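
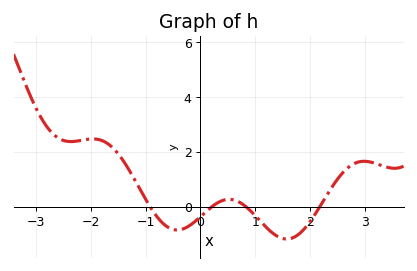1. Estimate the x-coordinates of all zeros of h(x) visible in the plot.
-0.916, 0.198, 0.84, 2.18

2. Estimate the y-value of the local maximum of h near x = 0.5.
0.285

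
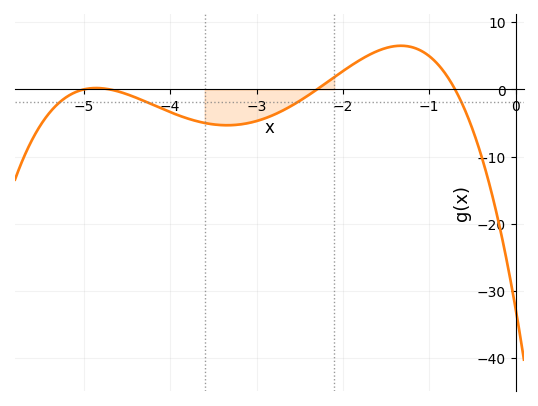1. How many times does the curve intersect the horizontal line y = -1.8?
4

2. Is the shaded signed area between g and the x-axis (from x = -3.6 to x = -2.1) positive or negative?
negative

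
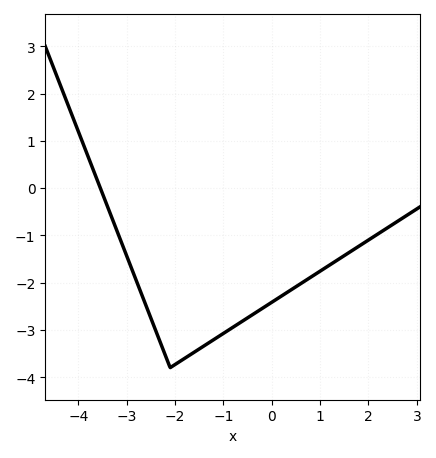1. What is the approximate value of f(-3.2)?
-0.903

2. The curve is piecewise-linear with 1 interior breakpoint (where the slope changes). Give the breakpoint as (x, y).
(-2.1, -3.8)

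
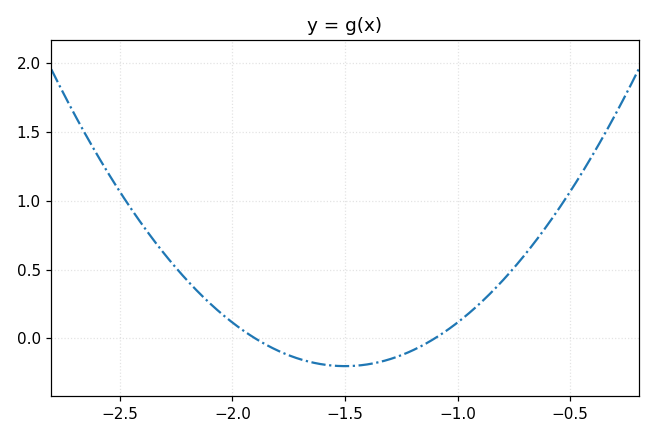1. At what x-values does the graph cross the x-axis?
-1.9, -1.1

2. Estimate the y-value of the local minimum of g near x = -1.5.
-0.2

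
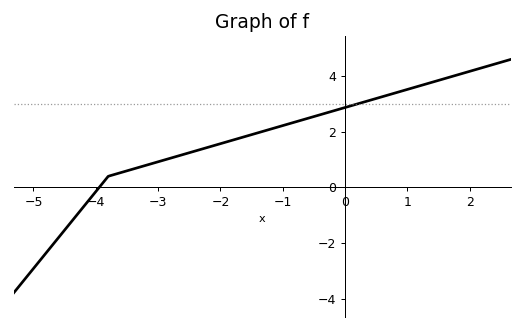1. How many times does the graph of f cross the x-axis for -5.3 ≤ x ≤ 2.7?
1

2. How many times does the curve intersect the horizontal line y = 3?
1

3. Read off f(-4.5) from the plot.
-1.6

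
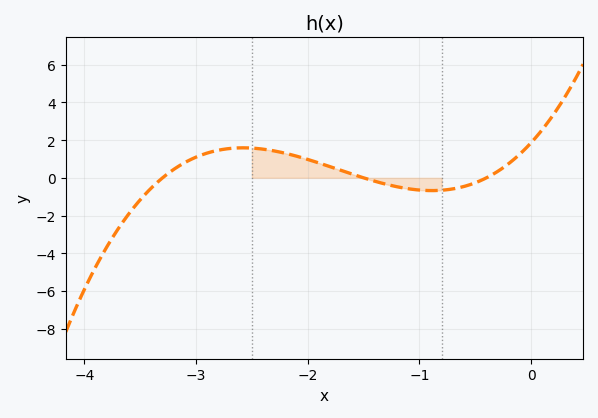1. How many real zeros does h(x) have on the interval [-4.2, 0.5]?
3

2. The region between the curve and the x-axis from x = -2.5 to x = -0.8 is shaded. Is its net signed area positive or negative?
positive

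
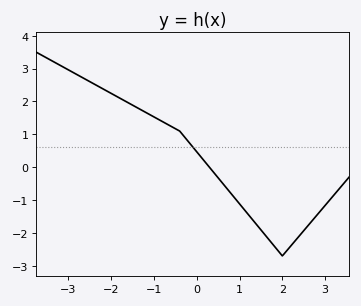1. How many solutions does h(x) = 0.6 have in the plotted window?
1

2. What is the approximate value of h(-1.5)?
1.9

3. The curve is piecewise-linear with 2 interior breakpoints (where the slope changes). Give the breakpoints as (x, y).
(-0.4, 1.1); (2, -2.7)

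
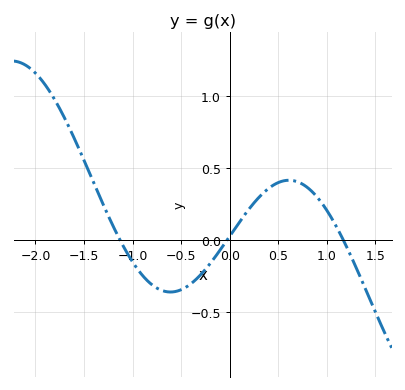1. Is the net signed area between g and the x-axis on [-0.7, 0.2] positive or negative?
negative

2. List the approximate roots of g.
-1.1, 0, 1.2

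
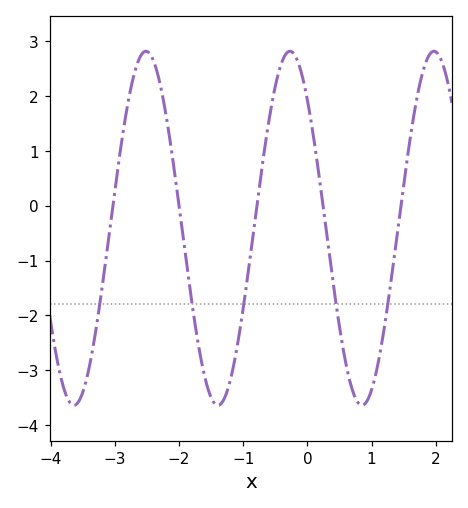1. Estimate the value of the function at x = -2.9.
1.12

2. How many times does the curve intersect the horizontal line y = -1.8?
5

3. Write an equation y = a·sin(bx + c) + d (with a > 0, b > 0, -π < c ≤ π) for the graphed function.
y = 3.23sin(2.8x + 2.33) - 0.41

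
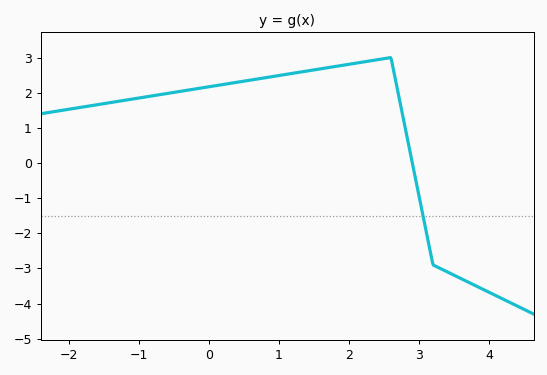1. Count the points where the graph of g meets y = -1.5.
1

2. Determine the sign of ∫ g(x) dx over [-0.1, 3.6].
positive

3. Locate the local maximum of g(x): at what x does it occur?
2.6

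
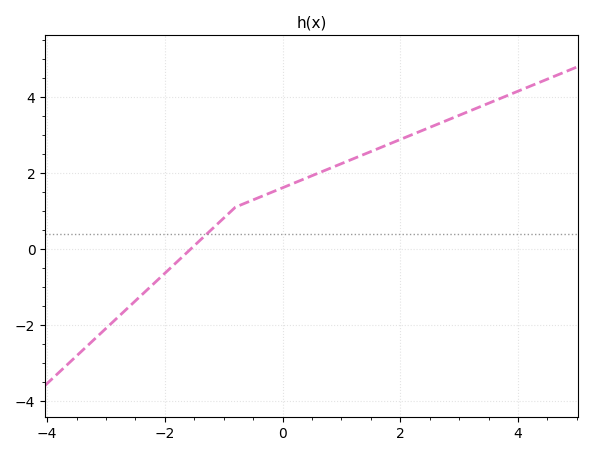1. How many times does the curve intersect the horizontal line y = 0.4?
1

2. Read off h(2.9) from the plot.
3.4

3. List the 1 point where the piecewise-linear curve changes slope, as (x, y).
(-0.8, 1.1)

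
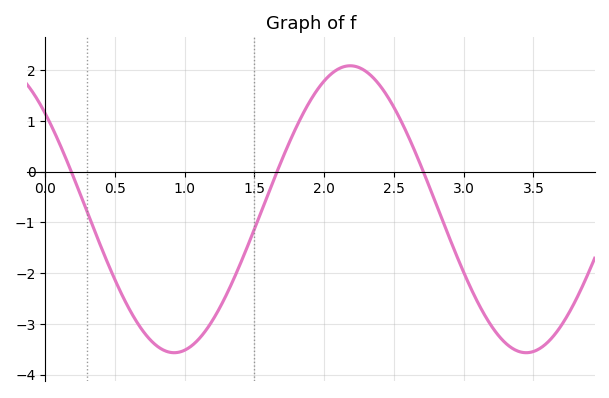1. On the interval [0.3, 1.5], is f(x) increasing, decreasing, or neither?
neither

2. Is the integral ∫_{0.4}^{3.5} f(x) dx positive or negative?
negative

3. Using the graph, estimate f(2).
1.79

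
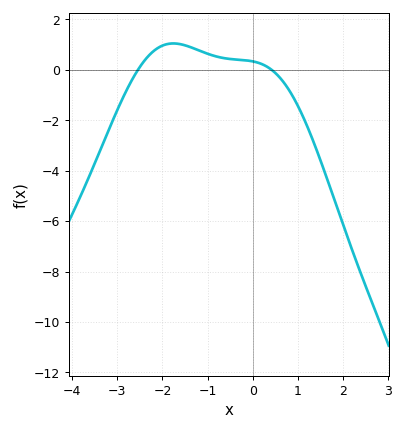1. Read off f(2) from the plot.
-6.2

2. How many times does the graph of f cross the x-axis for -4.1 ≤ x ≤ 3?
2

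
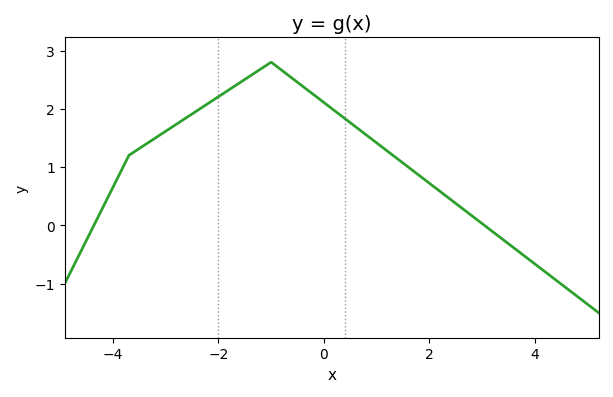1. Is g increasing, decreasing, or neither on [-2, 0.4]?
neither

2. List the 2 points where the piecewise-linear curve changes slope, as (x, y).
(-3.7, 1.2); (-1, 2.8)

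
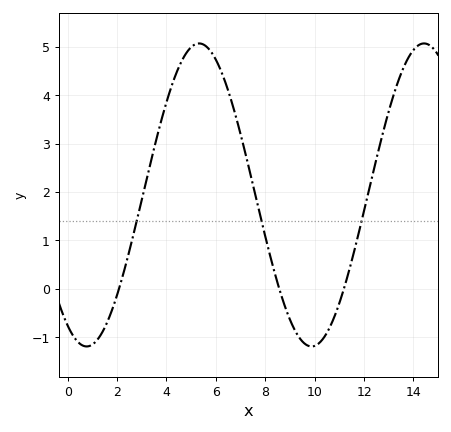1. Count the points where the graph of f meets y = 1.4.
3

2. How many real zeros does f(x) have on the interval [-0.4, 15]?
3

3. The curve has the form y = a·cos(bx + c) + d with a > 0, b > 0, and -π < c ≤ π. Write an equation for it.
y = 3.13cos(0.69x + 2.61) + 1.94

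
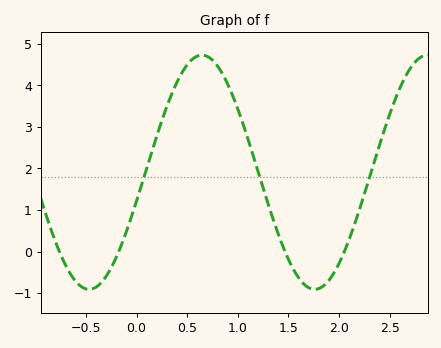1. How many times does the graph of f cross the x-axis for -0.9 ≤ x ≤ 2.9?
4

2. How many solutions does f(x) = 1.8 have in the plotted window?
3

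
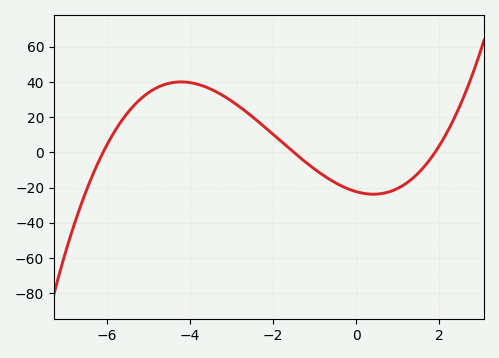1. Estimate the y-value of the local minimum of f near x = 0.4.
-23.7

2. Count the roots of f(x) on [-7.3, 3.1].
3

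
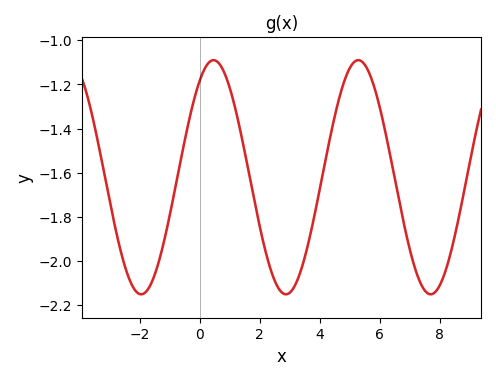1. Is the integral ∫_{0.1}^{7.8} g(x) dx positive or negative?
negative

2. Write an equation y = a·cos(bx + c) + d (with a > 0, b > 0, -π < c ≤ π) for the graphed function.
y = 0.53cos(1.3x - 0.59) - 1.62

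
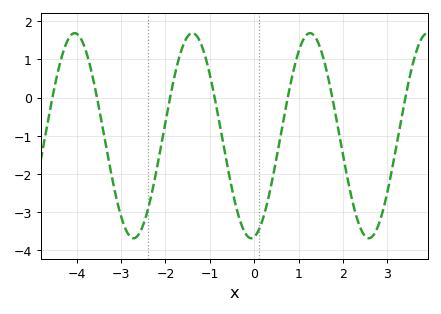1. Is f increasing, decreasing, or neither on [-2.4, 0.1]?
neither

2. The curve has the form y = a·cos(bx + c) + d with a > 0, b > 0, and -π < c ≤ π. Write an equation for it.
y = 2.69cos(2.4x - 3) - 1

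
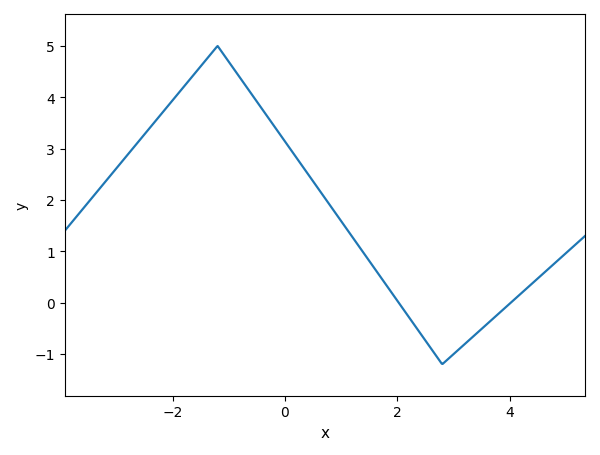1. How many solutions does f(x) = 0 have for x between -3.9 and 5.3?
2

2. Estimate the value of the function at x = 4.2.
0.175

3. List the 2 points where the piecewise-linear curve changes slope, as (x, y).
(-1.2, 5); (2.8, -1.2)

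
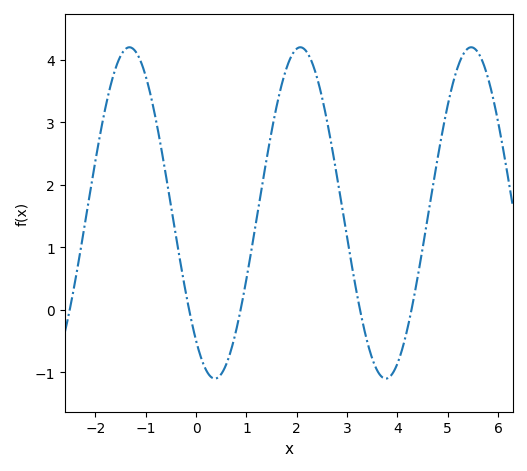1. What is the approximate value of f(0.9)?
0.1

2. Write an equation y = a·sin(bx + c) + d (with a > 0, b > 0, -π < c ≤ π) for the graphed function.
y = 2.65sin(1.9x - 2.3) + 1.55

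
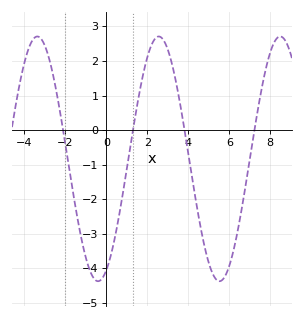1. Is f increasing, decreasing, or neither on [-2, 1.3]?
neither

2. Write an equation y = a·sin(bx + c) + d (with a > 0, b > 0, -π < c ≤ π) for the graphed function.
y = 3.54sin(1.06x - 1.14) - 0.83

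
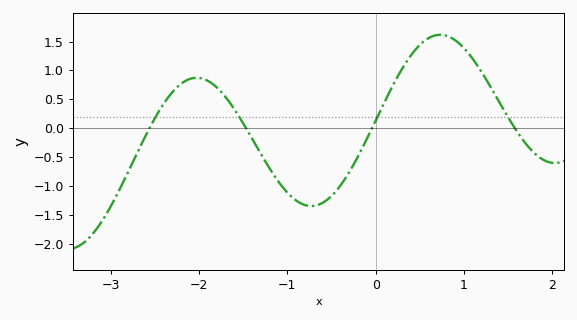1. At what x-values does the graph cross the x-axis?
-2.6, -1.5, 0, 1.6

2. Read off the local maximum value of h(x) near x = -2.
0.85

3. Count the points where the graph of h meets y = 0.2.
4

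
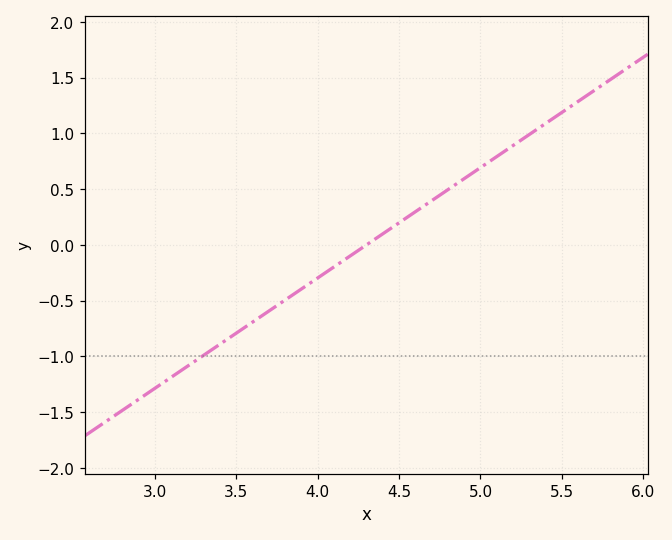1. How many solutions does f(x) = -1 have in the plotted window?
1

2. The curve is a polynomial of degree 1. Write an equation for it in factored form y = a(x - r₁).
y = 0.99(x - 4.3)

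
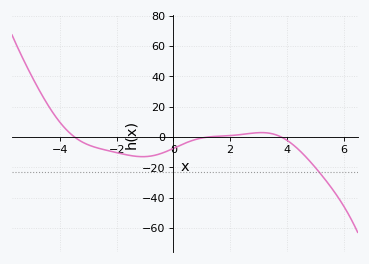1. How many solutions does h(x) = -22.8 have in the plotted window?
1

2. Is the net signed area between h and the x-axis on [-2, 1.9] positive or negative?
negative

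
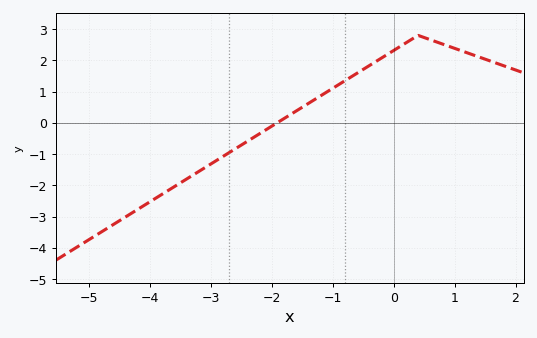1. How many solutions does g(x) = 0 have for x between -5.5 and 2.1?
1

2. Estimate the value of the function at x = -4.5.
-3.14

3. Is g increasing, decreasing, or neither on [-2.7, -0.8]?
increasing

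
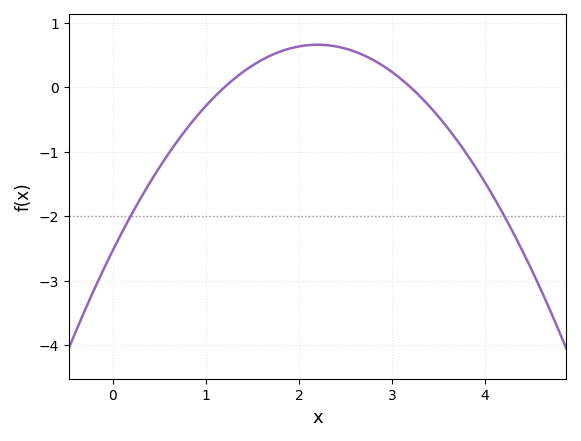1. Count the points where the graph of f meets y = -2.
2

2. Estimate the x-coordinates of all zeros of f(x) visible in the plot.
1.2, 3.2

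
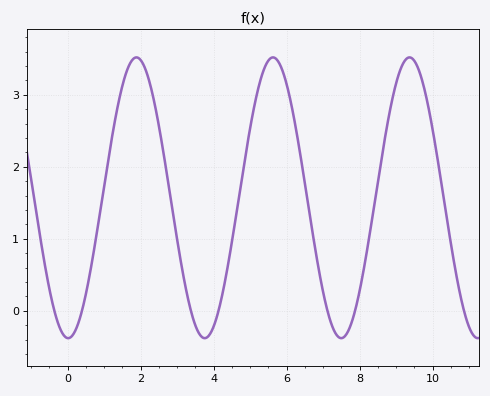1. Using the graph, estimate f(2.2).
3.26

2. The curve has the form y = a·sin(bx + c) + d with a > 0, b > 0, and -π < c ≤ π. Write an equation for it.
y = 1.95sin(1.68x - 1.6) + 1.57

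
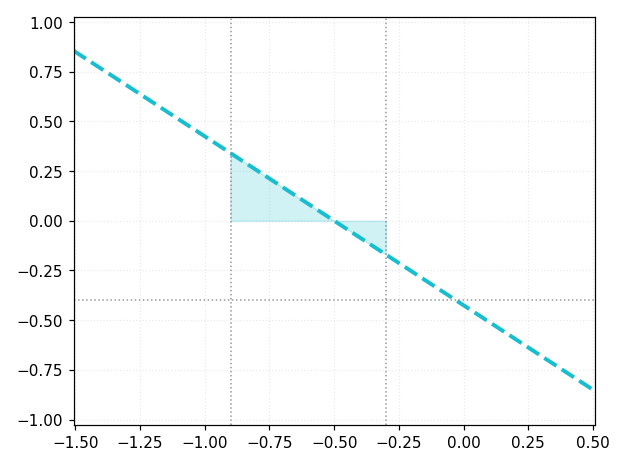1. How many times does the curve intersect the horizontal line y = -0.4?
1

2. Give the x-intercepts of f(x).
-0.5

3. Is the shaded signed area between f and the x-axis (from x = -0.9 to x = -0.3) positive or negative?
positive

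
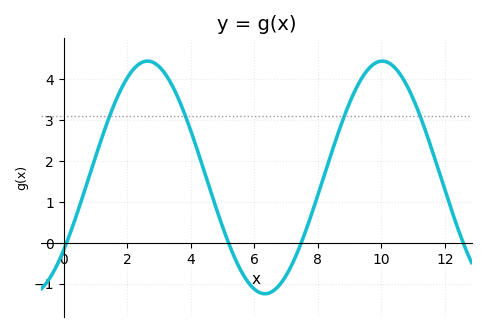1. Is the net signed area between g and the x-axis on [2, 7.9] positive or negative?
positive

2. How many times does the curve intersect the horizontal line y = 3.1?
4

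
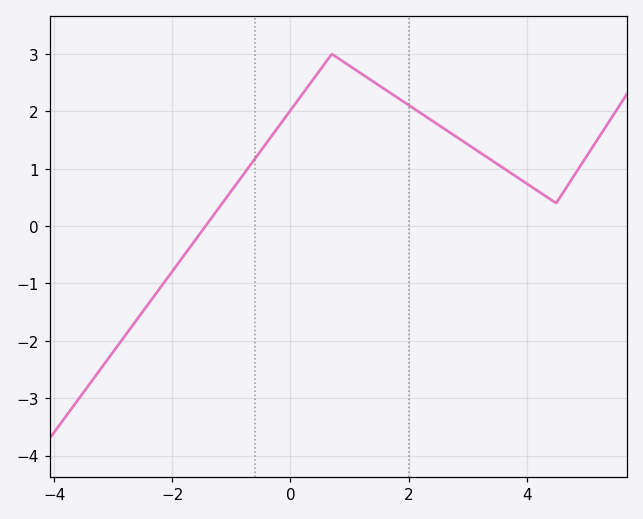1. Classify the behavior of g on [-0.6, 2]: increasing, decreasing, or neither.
neither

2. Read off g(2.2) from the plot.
1.97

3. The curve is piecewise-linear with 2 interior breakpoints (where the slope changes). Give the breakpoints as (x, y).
(0.7, 3); (4.5, 0.4)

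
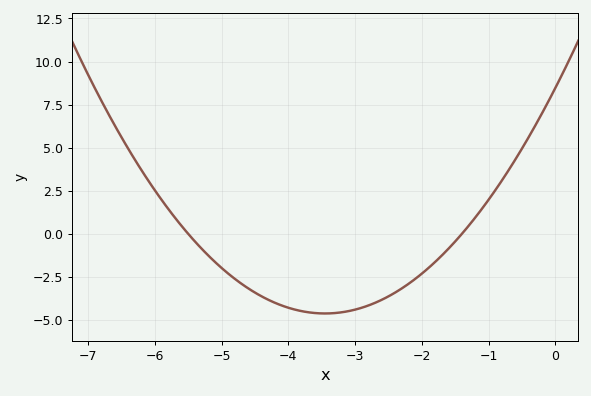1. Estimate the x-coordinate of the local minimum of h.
-3.4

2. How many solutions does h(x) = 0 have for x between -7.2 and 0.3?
2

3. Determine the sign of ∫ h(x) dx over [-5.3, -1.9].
negative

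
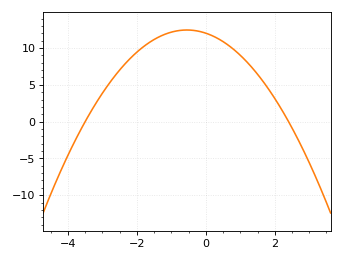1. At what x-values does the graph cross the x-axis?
-3.5, 2.4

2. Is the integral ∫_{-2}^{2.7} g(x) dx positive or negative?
positive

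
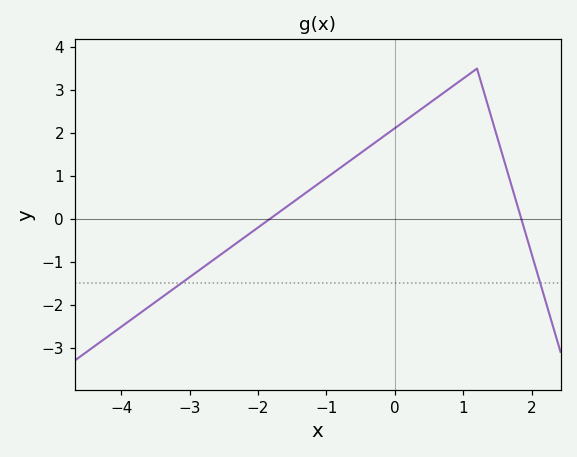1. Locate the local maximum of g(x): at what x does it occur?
1.2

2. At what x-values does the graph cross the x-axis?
-1.83, 1.85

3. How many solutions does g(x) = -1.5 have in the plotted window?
2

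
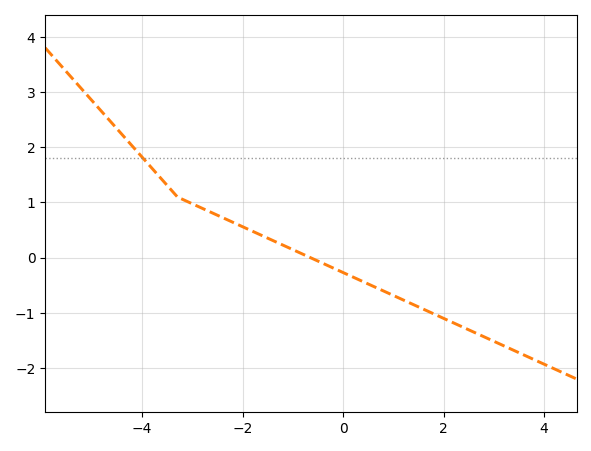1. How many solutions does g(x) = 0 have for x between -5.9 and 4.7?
1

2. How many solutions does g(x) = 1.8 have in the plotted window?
1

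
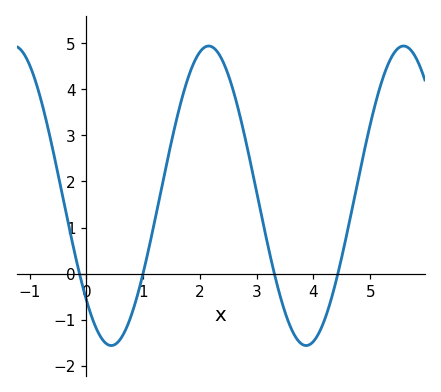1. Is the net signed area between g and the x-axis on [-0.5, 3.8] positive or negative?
positive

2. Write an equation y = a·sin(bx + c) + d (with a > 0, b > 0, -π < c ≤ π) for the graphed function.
y = 3.25sin(1.8x - 2.4) + 1.69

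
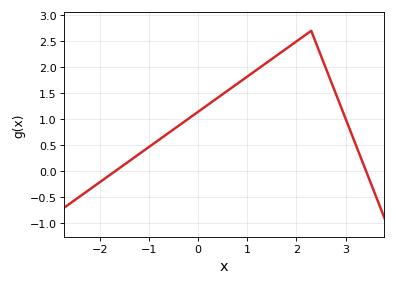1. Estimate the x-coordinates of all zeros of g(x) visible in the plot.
-1.69, 3.42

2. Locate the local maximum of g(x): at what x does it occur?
2.3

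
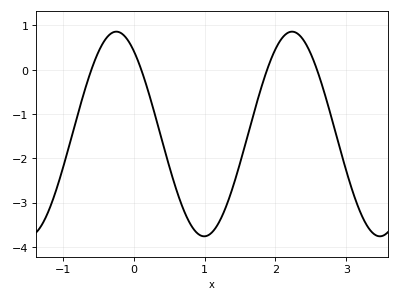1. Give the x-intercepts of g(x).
-0.602, 0.103, 1.88, 2.59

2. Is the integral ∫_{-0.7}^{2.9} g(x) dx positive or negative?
negative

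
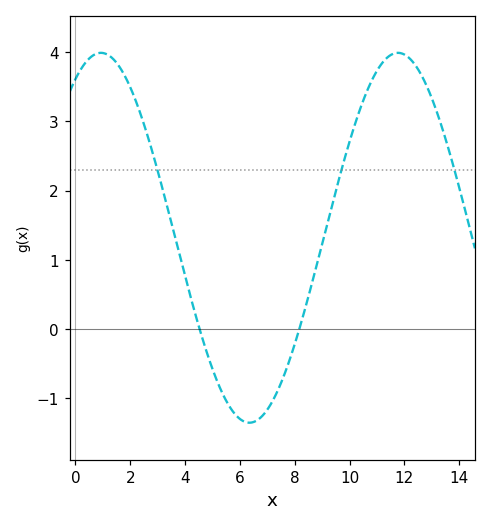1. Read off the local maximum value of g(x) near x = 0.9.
4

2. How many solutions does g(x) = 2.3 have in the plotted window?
3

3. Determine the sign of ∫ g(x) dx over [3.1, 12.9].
positive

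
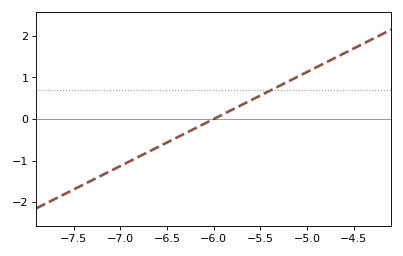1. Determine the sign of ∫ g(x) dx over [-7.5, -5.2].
negative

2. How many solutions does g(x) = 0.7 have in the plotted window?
1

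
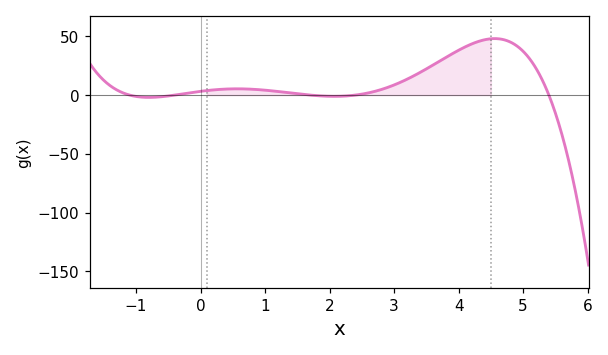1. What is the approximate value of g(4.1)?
41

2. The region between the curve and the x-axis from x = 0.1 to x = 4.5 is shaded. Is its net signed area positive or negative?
positive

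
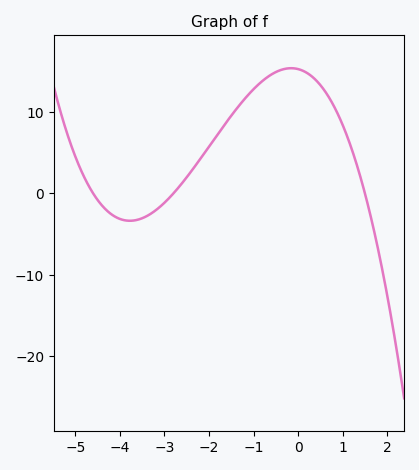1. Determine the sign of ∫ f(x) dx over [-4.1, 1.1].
positive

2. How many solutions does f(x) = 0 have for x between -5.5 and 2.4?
3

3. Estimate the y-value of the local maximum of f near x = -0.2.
15.4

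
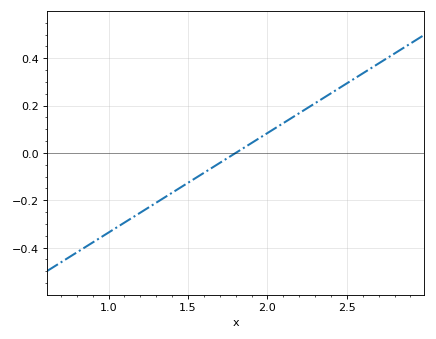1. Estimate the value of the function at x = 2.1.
0.12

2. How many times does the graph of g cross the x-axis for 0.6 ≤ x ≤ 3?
1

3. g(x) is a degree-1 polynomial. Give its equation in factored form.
y = 0.42(x - 1.8)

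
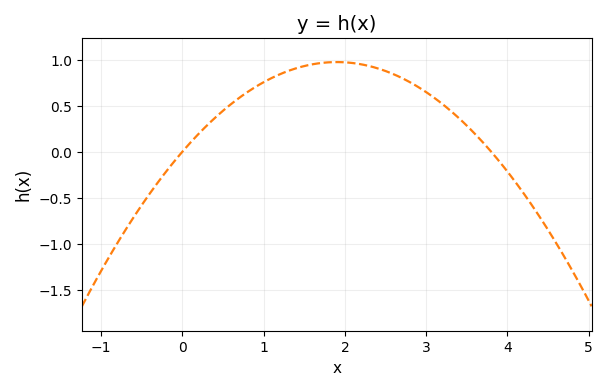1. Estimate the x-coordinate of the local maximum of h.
1.9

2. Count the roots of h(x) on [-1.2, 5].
2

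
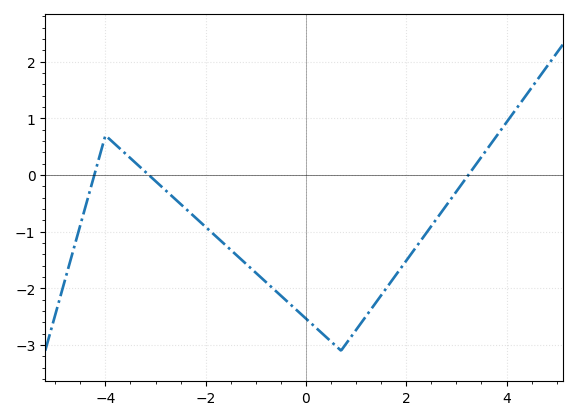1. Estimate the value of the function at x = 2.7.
-0.7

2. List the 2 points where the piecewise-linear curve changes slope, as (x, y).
(-4, 0.7); (0.7, -3.1)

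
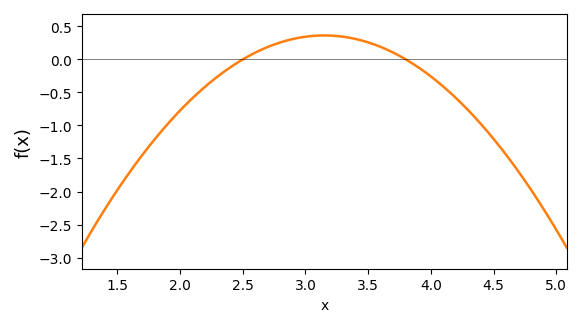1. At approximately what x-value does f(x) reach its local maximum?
3.15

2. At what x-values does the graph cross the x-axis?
2.5, 3.8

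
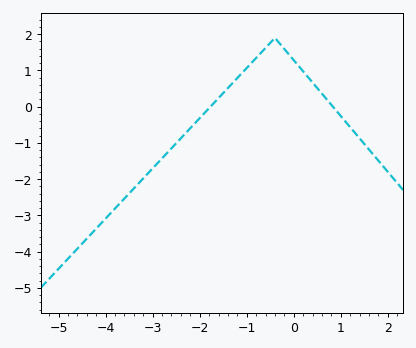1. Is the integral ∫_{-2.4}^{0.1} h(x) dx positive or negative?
positive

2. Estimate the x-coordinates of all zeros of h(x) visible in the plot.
-1.77, 0.832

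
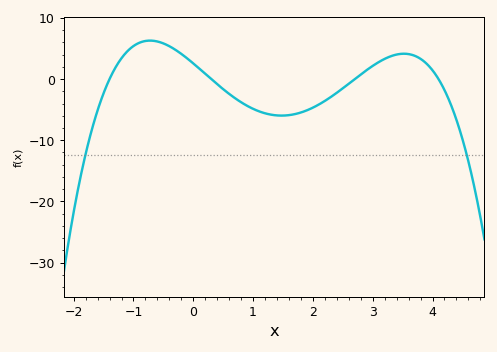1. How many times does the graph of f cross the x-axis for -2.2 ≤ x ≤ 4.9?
4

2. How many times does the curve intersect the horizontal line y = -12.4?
2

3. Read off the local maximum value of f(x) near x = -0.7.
6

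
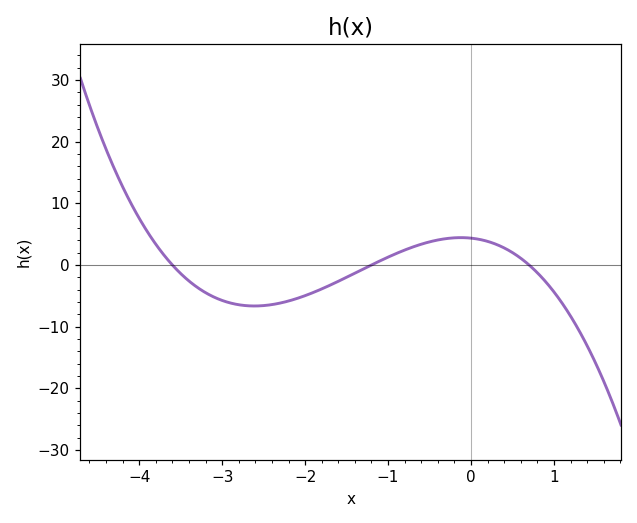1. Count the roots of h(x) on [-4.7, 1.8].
3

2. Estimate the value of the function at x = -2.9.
-6.17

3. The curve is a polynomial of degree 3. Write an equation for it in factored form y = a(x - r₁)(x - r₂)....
y = -1.44(x + 3.6)(x + 1.2)(x - 0.7)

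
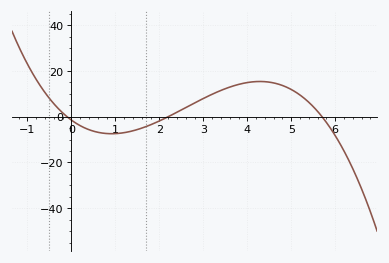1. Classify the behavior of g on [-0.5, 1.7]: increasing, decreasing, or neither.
neither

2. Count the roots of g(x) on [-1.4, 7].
3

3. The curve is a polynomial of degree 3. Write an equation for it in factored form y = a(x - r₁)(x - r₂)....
y = -1.19(x + 0.1)(x - 2.2)(x - 5.7)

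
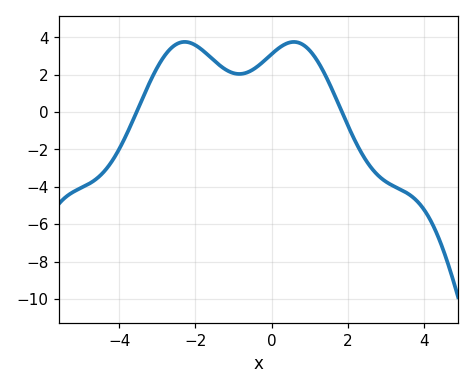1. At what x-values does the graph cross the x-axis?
-3.6, 1.8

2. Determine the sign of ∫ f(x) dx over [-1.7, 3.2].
positive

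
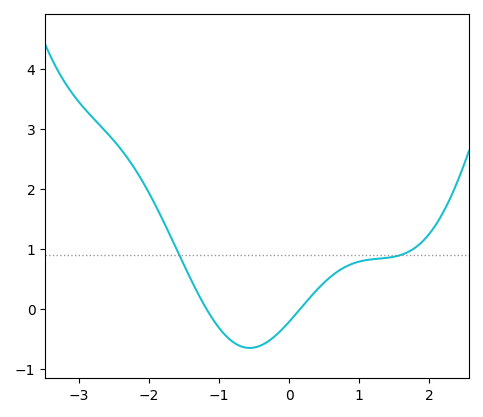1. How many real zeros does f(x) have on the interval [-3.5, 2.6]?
2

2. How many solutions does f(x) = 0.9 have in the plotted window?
2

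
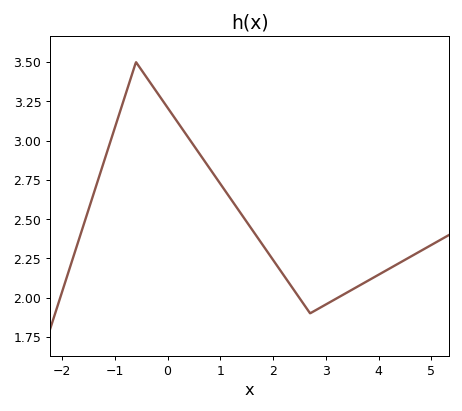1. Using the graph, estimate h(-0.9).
3.19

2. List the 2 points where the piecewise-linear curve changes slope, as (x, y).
(-0.6, 3.5); (2.7, 1.9)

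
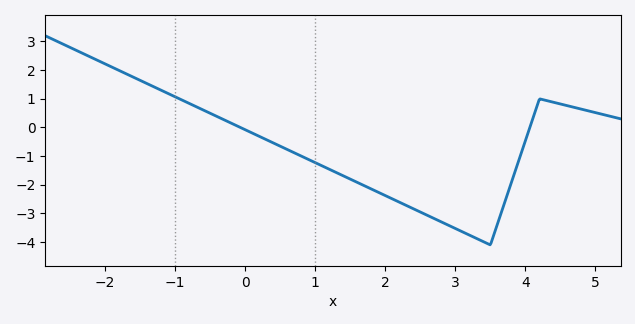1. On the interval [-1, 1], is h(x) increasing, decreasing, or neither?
decreasing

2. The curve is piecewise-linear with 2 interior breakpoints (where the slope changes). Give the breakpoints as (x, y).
(3.5, -4.1); (4.2, 1)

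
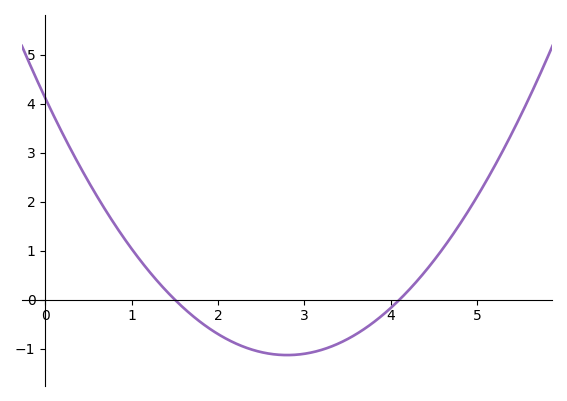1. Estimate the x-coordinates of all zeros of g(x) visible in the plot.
1.5, 4.1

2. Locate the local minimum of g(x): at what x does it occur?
2.8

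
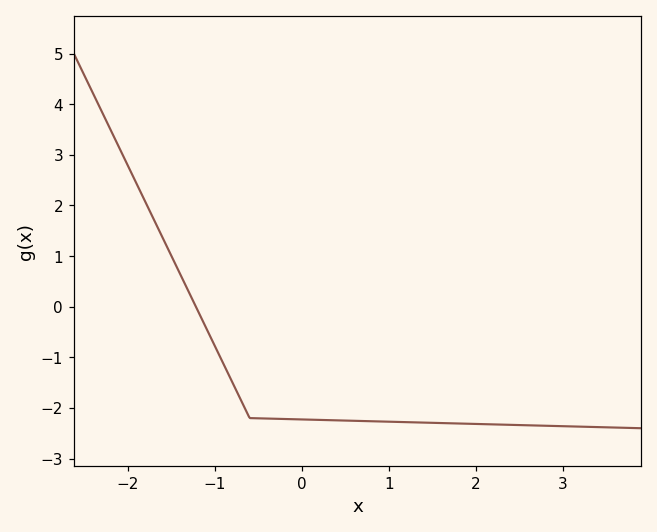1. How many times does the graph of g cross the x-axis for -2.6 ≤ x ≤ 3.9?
1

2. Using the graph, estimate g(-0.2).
-2.22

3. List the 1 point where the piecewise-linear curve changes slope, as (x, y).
(-0.6, -2.2)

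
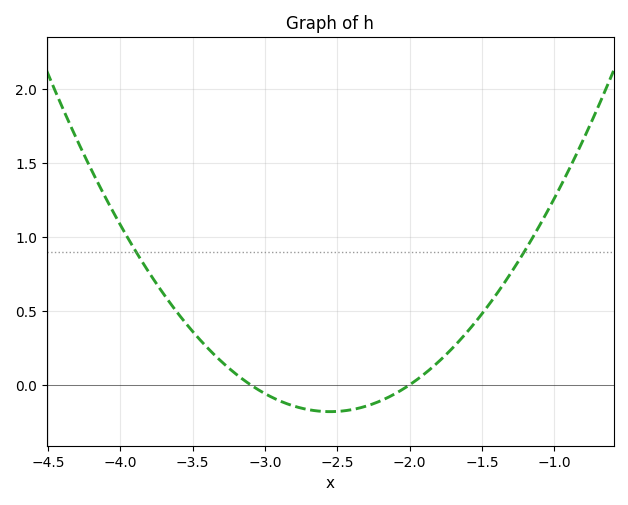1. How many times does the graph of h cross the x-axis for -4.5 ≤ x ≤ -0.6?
2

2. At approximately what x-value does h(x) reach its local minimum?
-2.6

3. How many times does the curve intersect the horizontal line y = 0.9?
2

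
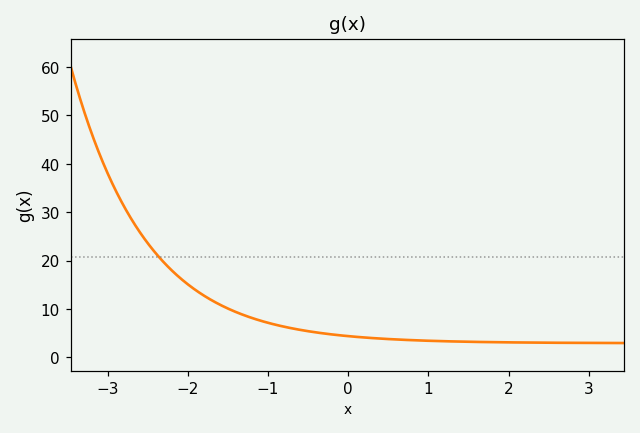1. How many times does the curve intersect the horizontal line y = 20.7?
1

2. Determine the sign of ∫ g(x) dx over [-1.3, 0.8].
positive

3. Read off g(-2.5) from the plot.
23.6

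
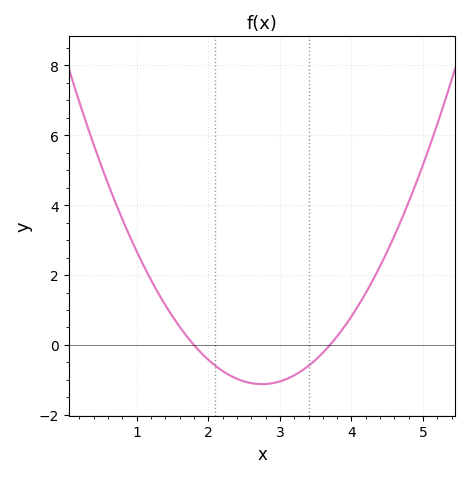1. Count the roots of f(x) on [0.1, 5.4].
2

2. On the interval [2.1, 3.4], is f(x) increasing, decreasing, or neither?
neither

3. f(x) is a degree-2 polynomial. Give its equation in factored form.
y = 1.24(x - 1.8)(x - 3.7)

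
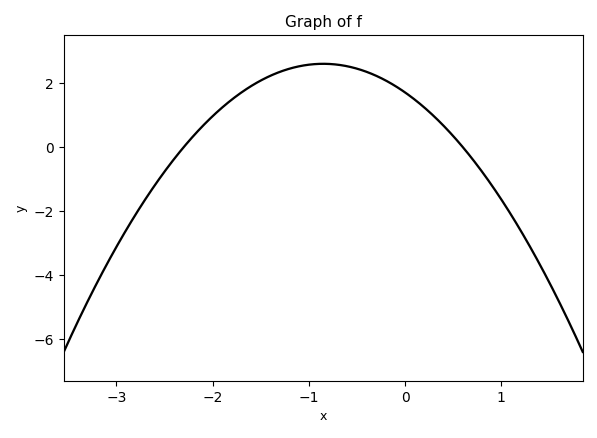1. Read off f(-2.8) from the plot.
-2.11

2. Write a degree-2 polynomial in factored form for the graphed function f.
y = -1.24(x + 2.3)(x - 0.6)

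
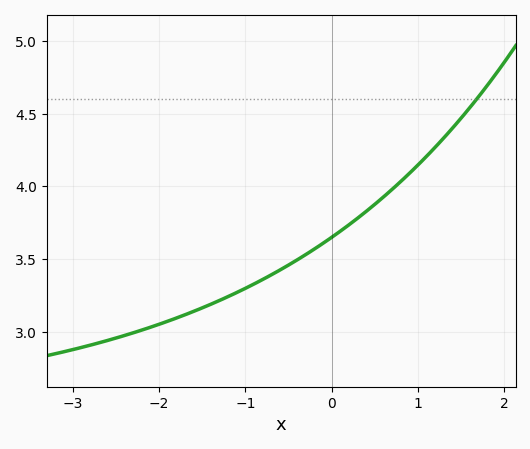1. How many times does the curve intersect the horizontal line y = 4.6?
1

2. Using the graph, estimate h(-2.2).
3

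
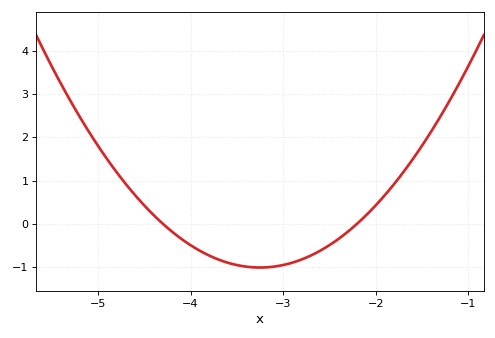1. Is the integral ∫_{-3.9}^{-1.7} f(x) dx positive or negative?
negative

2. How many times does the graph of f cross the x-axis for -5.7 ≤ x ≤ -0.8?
2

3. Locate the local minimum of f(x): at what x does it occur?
-3.25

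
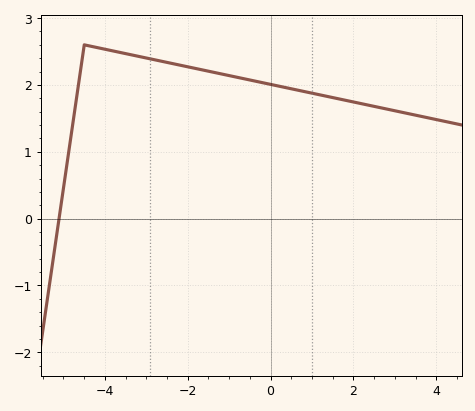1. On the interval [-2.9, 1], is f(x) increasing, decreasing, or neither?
decreasing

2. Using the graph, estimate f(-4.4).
2.6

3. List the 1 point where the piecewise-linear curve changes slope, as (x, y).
(-4.5, 2.6)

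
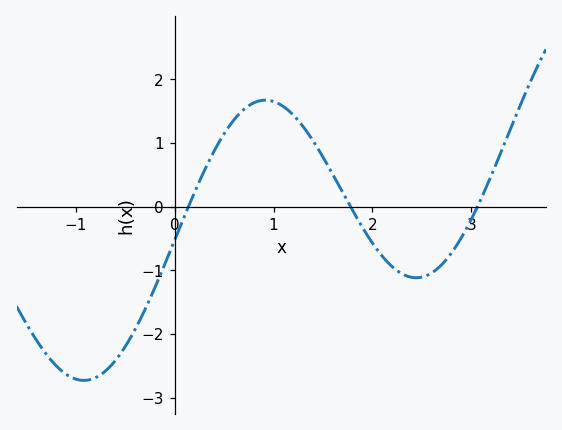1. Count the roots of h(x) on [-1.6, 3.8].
3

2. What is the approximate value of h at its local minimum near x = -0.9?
-2.7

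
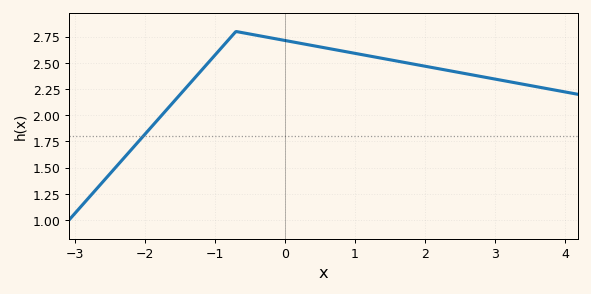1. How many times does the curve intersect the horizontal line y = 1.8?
1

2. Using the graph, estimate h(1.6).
2.5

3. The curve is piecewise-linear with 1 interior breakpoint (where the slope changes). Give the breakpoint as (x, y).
(-0.7, 2.8)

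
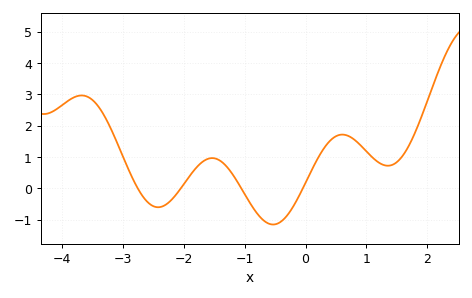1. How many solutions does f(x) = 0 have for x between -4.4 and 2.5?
4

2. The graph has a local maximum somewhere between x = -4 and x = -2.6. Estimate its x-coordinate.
-3.68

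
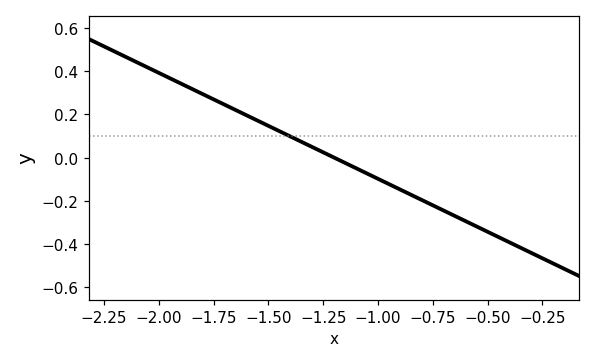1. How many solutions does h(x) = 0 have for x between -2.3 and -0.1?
1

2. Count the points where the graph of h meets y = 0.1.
1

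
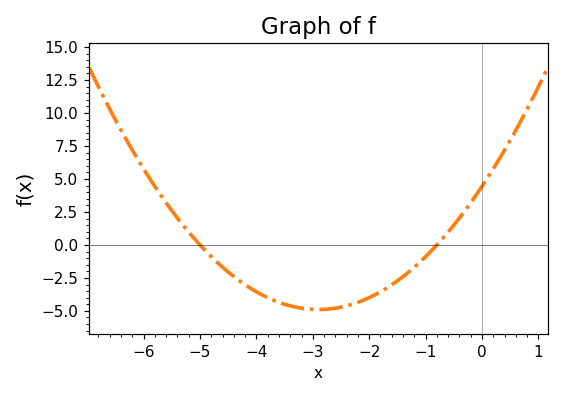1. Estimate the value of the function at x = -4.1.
-3.3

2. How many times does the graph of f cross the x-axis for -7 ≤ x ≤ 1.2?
2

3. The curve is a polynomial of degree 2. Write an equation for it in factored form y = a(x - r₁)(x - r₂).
y = 1.11(x + 5)(x + 0.8)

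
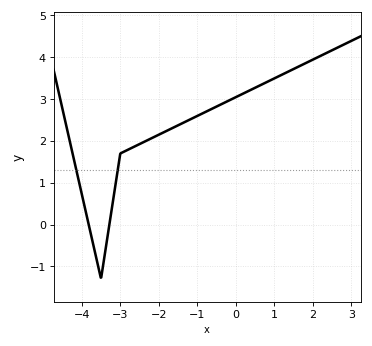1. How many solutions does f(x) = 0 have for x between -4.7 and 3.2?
2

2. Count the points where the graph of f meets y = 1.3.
2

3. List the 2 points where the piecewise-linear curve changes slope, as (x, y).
(-3.5, -1.3); (-3, 1.7)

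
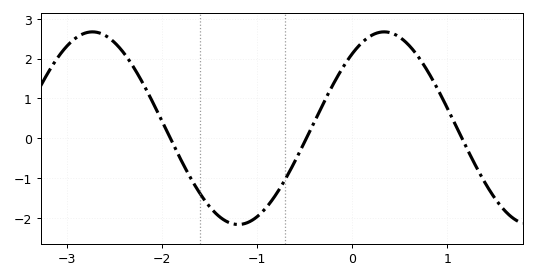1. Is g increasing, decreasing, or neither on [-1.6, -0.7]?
neither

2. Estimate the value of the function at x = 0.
2.12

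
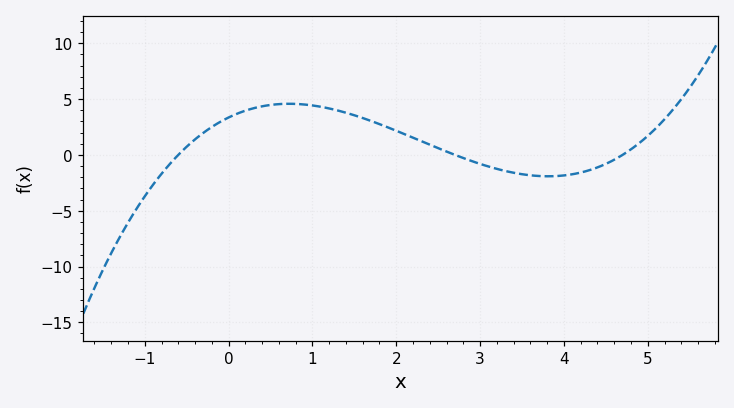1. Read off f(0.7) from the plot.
4.5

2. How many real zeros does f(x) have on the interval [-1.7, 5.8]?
3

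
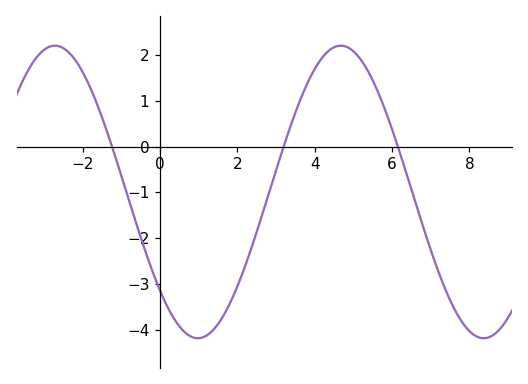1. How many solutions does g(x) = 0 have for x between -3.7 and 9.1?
3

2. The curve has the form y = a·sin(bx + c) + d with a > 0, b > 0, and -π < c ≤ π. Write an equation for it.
y = 3.19sin(0.85x - 2.4) - 0.99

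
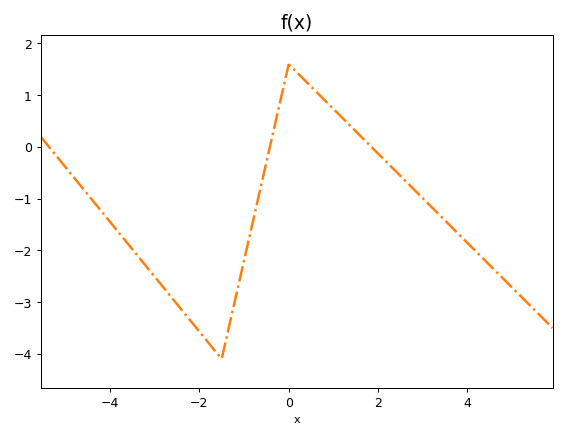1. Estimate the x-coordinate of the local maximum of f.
-0.001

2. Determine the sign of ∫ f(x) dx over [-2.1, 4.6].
negative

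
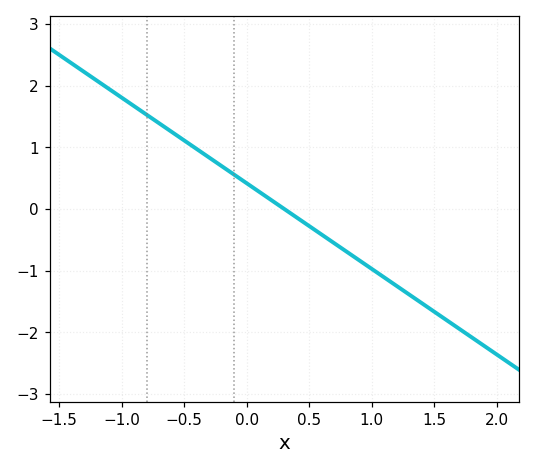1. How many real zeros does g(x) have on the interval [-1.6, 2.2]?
1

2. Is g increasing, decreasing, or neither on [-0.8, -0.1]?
decreasing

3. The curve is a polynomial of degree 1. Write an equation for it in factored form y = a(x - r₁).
y = -1.39(x - 0.3)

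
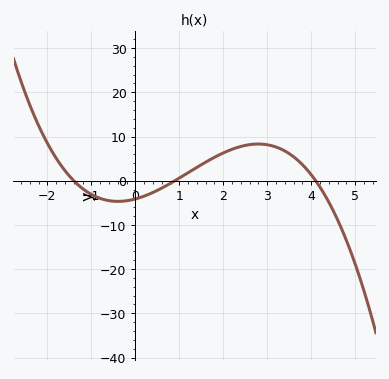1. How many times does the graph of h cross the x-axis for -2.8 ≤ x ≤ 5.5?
3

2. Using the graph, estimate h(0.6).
-2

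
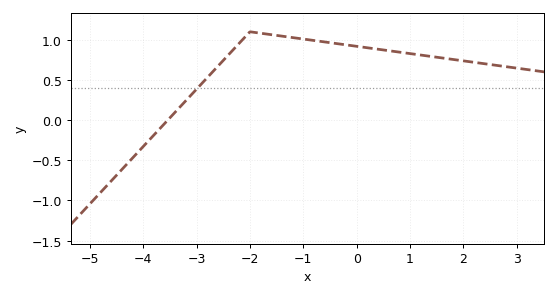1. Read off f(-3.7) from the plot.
-0.116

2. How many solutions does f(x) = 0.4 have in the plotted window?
1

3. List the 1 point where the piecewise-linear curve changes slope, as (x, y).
(-2, 1.1)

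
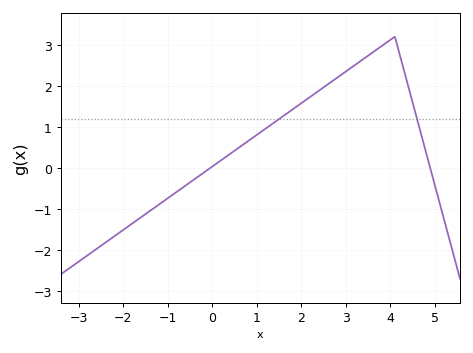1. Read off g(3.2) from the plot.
2.5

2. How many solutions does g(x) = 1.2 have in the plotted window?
2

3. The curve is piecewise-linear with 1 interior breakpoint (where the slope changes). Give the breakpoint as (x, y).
(4.1, 3.2)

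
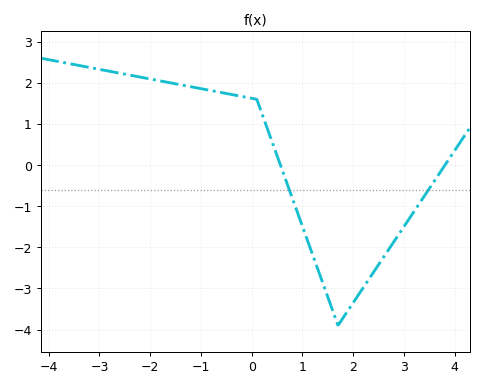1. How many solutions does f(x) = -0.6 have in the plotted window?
2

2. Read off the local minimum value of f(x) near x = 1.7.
-3.9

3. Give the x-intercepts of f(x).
0.565, 3.81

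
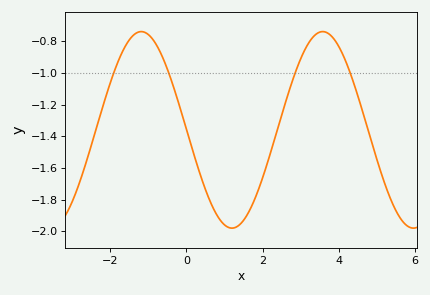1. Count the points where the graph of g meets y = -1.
4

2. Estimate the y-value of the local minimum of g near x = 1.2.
-1.98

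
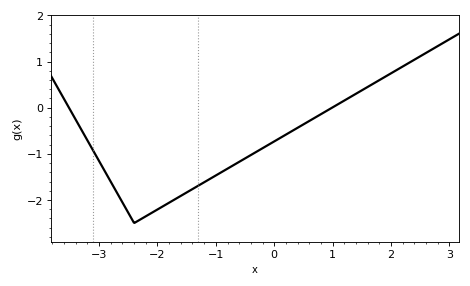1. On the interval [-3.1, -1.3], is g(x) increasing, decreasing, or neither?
neither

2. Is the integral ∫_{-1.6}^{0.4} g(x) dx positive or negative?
negative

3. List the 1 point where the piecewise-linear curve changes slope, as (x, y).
(-2.4, -2.5)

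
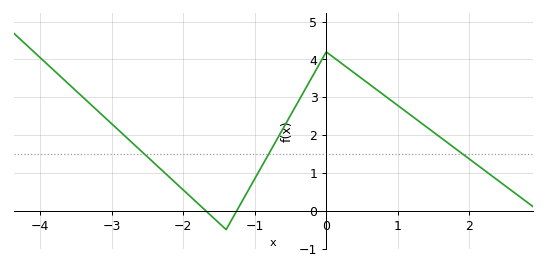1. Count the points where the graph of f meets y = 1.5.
3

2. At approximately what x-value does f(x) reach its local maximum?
0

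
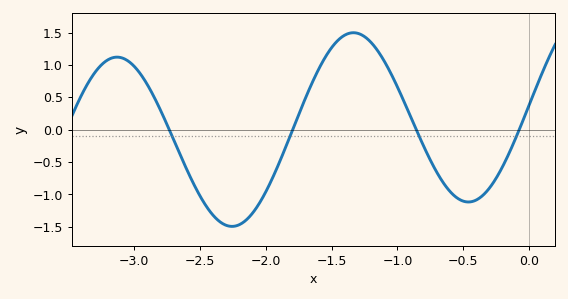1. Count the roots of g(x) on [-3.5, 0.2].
4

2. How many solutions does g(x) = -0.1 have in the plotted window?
4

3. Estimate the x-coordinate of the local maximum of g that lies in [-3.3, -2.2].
-3.13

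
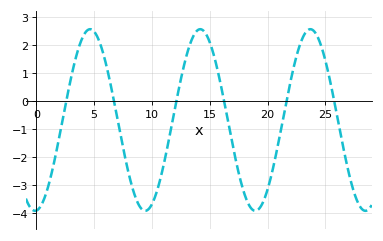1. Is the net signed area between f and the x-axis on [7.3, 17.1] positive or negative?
negative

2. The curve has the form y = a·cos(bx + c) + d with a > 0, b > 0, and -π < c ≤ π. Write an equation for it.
y = 3.24cos(0.66x - 3.1) - 0.68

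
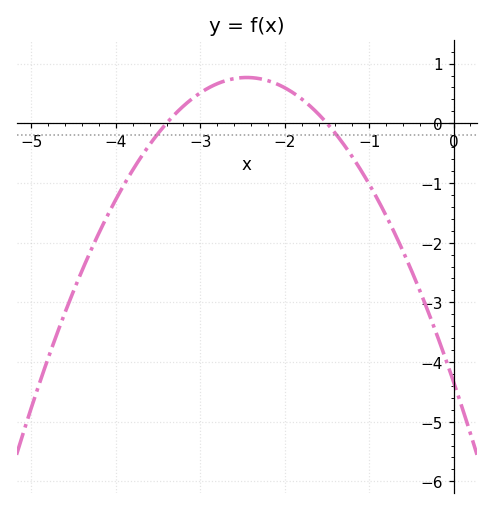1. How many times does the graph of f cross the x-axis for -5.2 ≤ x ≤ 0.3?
2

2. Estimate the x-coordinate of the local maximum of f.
-2.4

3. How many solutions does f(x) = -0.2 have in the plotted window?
2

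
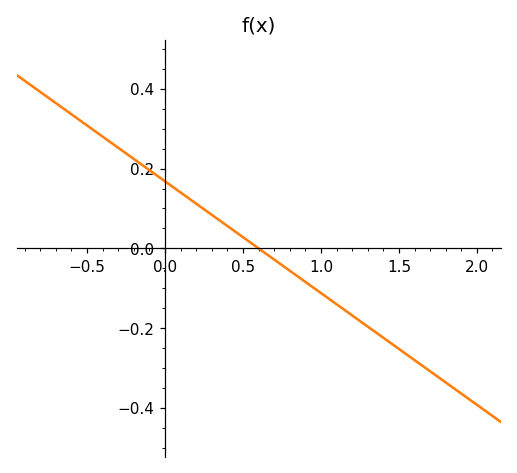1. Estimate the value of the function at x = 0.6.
0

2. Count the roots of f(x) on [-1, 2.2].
1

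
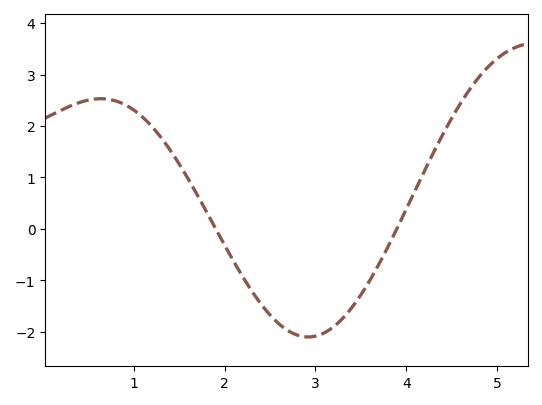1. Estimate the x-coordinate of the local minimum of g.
2.92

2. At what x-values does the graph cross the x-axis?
1.9, 3.89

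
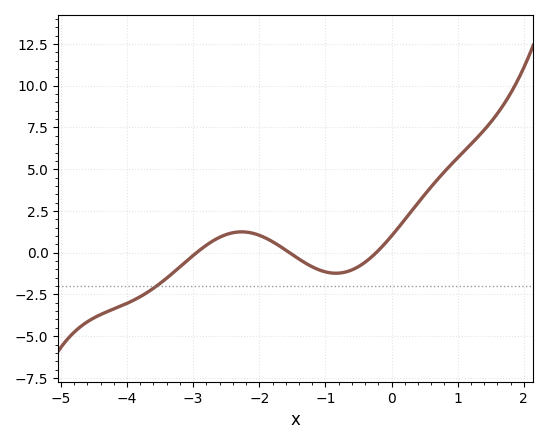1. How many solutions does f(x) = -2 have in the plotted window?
1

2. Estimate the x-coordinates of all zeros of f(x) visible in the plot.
-2.9, -1.5, -0.2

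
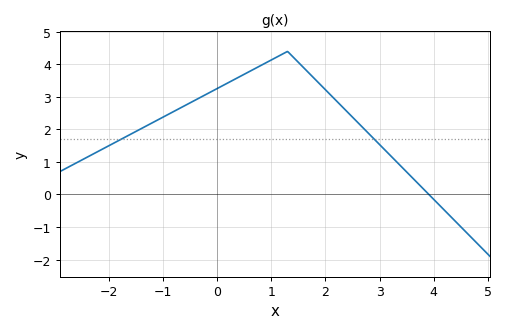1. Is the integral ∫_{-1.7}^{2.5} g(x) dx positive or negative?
positive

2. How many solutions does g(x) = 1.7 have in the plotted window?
2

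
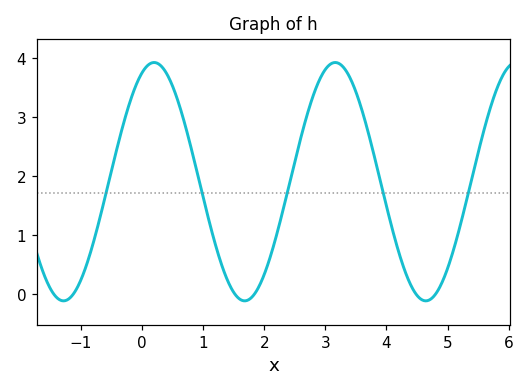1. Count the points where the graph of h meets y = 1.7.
5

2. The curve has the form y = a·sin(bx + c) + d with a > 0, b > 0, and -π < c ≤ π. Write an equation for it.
y = 2.02sin(2.12x + 1.15) + 1.9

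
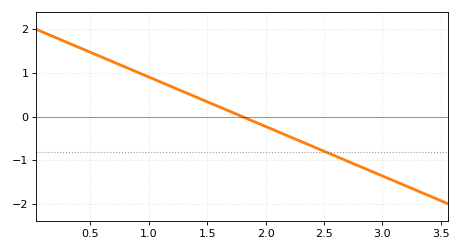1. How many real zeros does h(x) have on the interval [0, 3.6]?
1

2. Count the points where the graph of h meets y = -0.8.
1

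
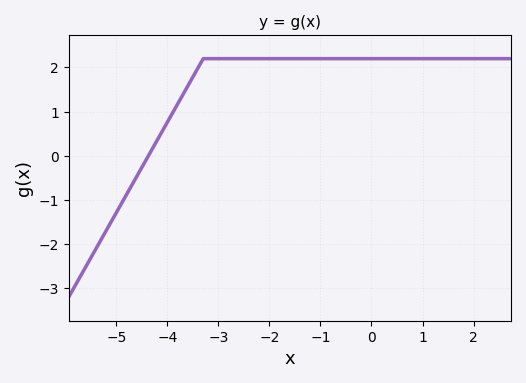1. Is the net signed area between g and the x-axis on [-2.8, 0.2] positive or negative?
positive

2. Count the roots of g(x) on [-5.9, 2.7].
1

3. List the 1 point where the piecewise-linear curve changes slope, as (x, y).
(-3.3, 2.2)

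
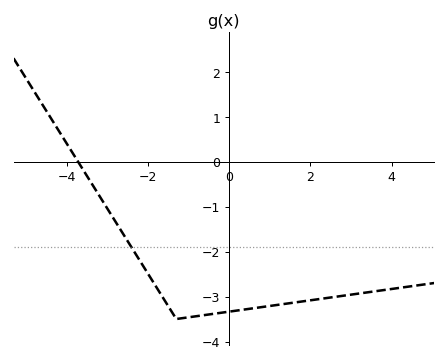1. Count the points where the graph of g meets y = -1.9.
1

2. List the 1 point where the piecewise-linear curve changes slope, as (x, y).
(-1.3, -3.5)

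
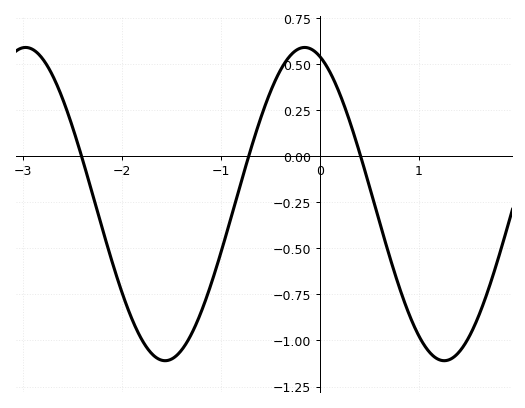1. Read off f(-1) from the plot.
-0.52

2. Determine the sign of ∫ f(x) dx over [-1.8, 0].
negative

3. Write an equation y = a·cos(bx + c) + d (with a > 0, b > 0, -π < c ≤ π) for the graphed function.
y = 0.85cos(2.2x + 0.34) - 0.26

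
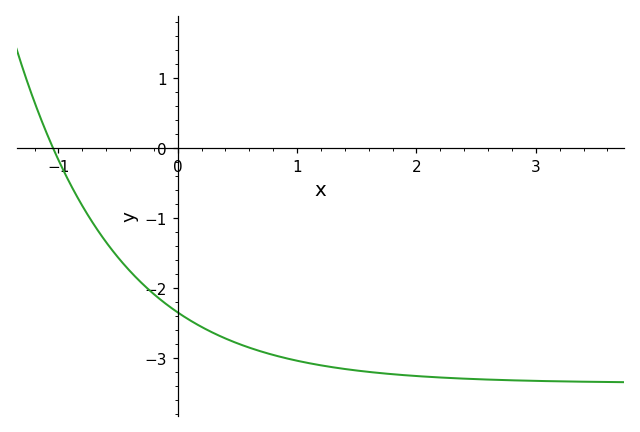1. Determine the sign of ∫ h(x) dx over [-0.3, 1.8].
negative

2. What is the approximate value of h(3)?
-3.3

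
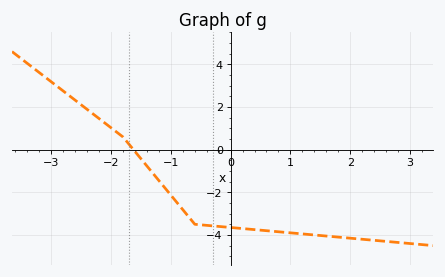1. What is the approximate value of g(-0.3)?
-3.6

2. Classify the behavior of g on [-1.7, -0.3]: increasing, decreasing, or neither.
decreasing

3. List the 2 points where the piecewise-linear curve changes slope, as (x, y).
(-1.8, 0.6); (-0.6, -3.5)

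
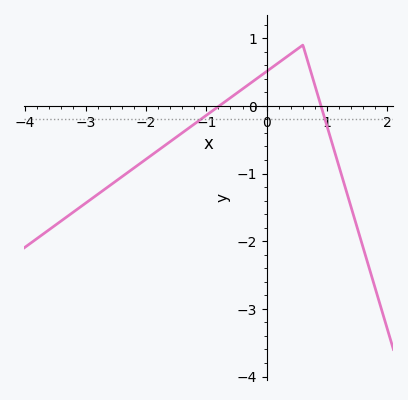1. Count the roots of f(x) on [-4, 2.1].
2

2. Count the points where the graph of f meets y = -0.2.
2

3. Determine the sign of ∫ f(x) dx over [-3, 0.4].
negative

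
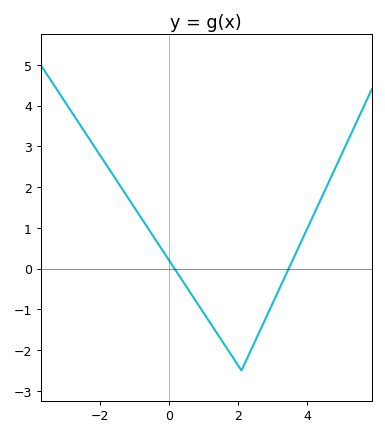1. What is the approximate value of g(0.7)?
-0.7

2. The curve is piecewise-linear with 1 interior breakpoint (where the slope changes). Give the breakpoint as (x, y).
(2.1, -2.5)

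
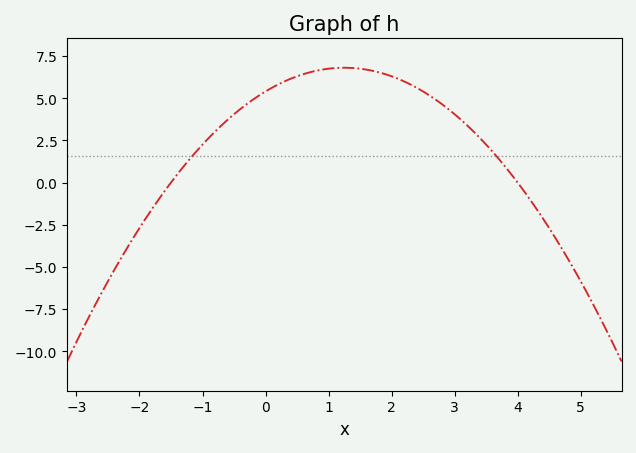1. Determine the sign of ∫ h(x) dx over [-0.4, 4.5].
positive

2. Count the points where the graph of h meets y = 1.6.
2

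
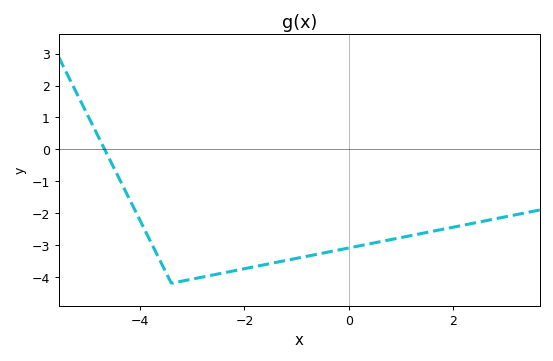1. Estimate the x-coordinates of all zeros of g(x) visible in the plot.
-4.68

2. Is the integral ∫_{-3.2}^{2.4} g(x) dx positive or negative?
negative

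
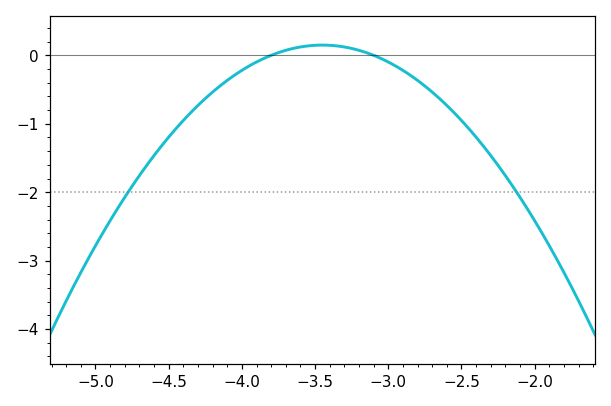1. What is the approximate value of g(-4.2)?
-0.5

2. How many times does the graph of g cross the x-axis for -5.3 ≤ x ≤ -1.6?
2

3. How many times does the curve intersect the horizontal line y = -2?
2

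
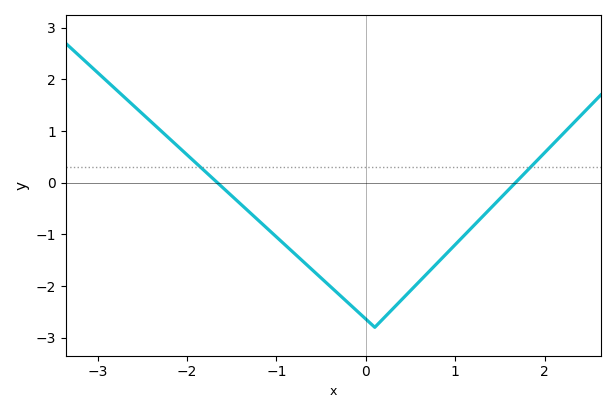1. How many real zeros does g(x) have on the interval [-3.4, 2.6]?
2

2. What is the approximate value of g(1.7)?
0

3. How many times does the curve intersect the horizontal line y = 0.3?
2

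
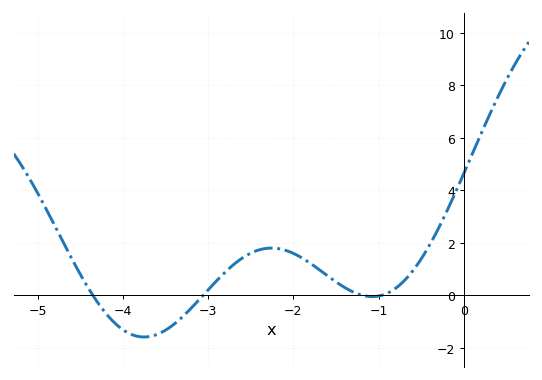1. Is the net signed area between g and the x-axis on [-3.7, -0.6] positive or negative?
positive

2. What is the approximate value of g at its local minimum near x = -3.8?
-1.59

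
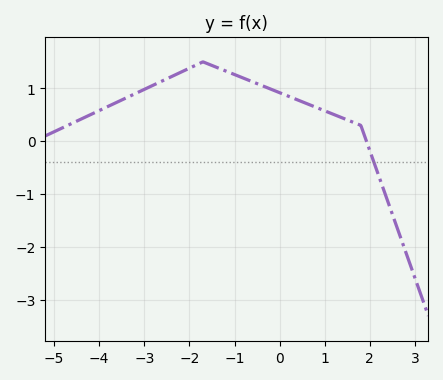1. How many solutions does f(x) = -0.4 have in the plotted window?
1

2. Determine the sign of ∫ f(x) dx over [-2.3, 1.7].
positive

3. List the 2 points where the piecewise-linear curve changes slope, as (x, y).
(-1.7, 1.5); (1.8, 0.3)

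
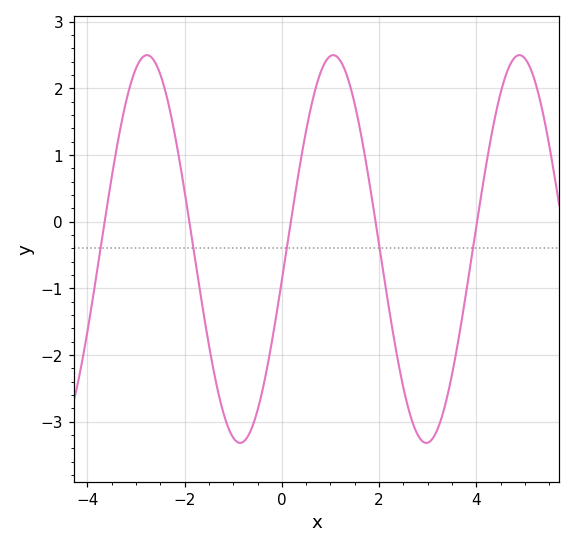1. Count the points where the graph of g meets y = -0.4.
5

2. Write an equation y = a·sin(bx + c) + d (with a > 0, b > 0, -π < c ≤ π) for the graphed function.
y = 2.91sin(1.6x - 0.16) - 0.41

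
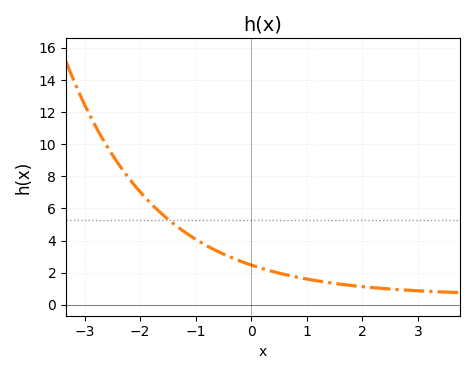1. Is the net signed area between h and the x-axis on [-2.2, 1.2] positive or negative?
positive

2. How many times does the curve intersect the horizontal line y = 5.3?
1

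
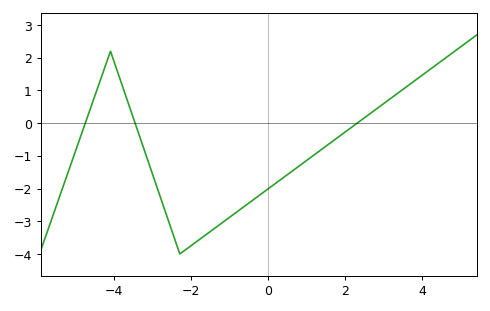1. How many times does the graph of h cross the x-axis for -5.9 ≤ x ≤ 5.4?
3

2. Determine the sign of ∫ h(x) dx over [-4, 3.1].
negative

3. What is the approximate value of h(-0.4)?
-2.35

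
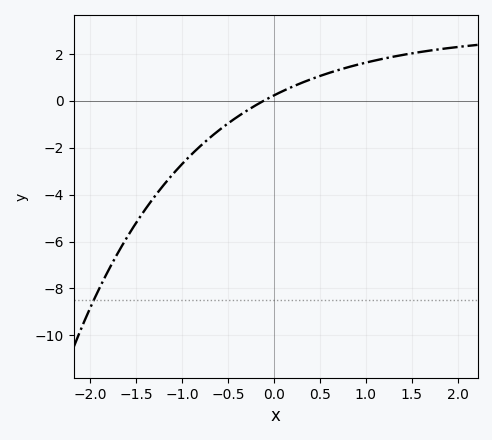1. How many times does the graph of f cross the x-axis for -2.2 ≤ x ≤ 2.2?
1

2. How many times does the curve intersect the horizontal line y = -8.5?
1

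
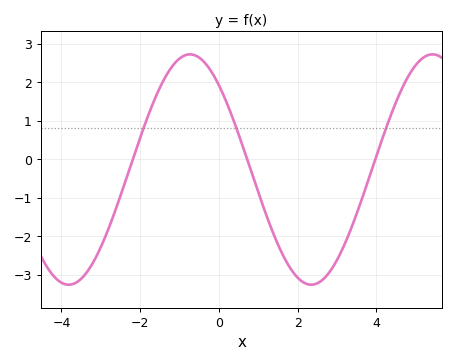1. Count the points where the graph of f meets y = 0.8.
3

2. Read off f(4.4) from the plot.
1.2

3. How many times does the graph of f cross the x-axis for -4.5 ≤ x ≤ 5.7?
3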